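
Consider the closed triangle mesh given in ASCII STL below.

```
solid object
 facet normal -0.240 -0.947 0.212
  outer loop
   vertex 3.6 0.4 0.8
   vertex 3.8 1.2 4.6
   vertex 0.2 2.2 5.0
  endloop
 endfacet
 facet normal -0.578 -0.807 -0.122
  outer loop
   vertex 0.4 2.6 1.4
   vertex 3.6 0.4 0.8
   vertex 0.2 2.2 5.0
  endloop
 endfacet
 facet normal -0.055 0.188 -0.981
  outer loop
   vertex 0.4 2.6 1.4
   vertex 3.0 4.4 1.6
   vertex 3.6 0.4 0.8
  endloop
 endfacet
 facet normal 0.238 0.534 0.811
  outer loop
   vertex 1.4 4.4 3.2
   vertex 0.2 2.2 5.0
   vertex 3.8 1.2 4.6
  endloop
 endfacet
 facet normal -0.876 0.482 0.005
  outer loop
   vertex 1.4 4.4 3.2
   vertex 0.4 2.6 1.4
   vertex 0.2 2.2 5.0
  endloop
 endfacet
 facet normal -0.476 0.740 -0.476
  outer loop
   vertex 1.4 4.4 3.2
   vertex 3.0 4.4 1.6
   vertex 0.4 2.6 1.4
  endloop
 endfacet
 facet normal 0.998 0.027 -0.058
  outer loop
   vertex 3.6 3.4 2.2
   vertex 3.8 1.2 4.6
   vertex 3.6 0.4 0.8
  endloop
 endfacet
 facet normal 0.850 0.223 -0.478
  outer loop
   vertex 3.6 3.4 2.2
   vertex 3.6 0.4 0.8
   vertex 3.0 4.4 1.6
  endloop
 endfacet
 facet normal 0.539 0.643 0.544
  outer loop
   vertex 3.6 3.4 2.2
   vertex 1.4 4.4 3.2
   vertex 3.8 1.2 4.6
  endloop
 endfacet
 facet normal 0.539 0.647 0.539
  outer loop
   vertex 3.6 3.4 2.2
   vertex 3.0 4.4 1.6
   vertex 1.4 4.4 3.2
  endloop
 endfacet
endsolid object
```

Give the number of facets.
10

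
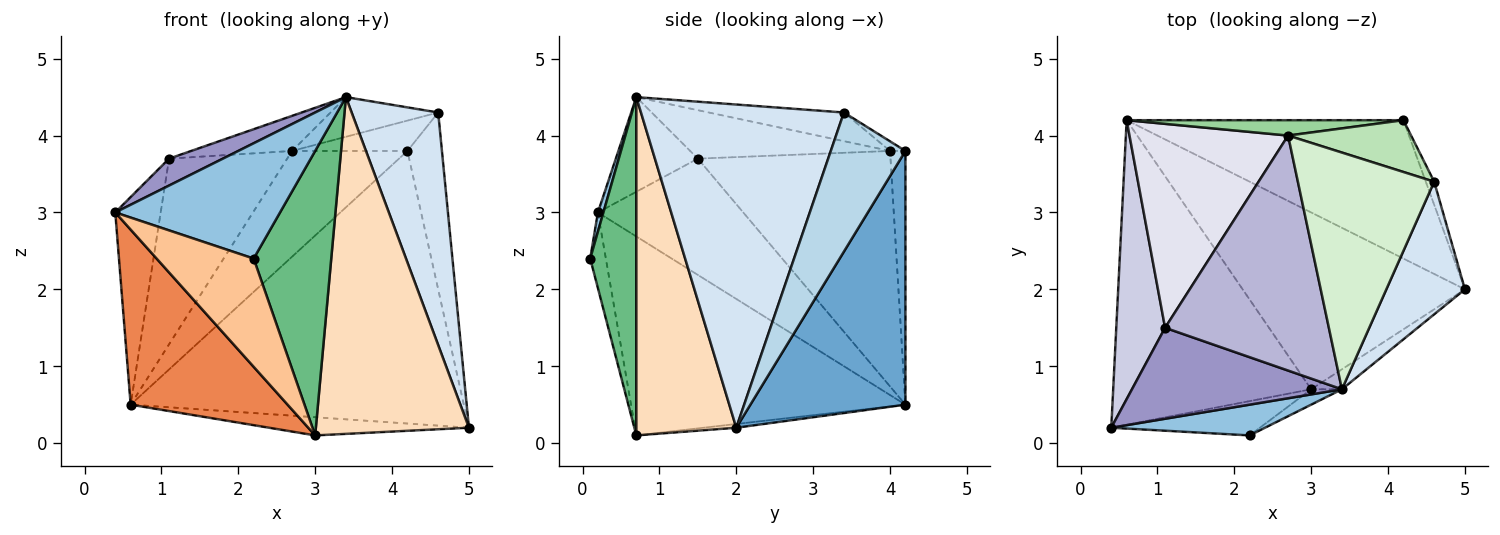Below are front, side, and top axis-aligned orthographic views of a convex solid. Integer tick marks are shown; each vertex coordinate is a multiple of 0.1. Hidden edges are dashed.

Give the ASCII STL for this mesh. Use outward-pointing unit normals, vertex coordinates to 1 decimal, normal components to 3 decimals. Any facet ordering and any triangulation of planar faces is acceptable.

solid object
 facet normal 0.383 0.824 -0.418
  outer loop
   vertex 0.6 4.2 0.5
   vertex 4.2 4.2 3.8
   vertex 5.0 2.0 0.2
  endloop
 endfacet
 facet normal 0.032 -0.966 0.258
  outer loop
   vertex 2.2 0.1 2.4
   vertex 3.4 0.7 4.5
   vertex 0.4 0.2 3.0
  endloop
 endfacet
 facet normal 0.906 0.419 -0.055
  outer loop
   vertex 4.6 3.4 4.3
   vertex 5.0 2.0 0.2
   vertex 4.2 4.2 3.8
  endloop
 endfacet
 facet normal 0.898 -0.383 0.218
  outer loop
   vertex 4.6 3.4 4.3
   vertex 3.4 0.7 4.5
   vertex 5.0 2.0 0.2
  endloop
 endfacet
 facet normal -0.657 -0.376 -0.654
  outer loop
   vertex 3.0 0.7 0.1
   vertex 0.4 0.2 3.0
   vertex 0.6 4.2 0.5
  endloop
 endfacet
 facet normal -0.017 0.102 -0.995
  outer loop
   vertex 3.0 0.7 0.1
   vertex 0.6 4.2 0.5
   vertex 5.0 2.0 0.2
  endloop
 endfacet
 facet normal -0.152 -0.942 -0.299
  outer loop
   vertex 3.0 0.7 0.1
   vertex 2.2 0.1 2.4
   vertex 0.4 0.2 3.0
  endloop
 endfacet
 facet normal 0.546 -0.836 -0.050
  outer loop
   vertex 3.0 0.7 0.1
   vertex 5.0 2.0 0.2
   vertex 3.4 0.7 4.5
  endloop
 endfacet
 facet normal 0.511 -0.859 -0.046
  outer loop
   vertex 3.0 0.7 0.1
   vertex 3.4 0.7 4.5
   vertex 2.2 0.1 2.4
  endloop
 endfacet
 facet normal -0.131 0.981 0.143
  outer loop
   vertex 2.7 4.0 3.8
   vertex 4.2 4.2 3.8
   vertex 0.6 4.2 0.5
  endloop
 endfacet
 facet normal -0.067 0.504 0.861
  outer loop
   vertex 2.7 4.0 3.8
   vertex 4.6 3.4 4.3
   vertex 4.2 4.2 3.8
  endloop
 endfacet
 facet normal -0.203 0.162 0.966
  outer loop
   vertex 2.7 4.0 3.8
   vertex 3.4 0.7 4.5
   vertex 4.6 3.4 4.3
  endloop
 endfacet
 facet normal -0.397 -0.260 0.880
  outer loop
   vertex 1.1 1.5 3.7
   vertex 0.4 0.2 3.0
   vertex 3.4 0.7 4.5
  endloop
 endfacet
 facet normal -0.281 0.142 0.949
  outer loop
   vertex 1.1 1.5 3.7
   vertex 3.4 0.7 4.5
   vertex 2.7 4.0 3.8
  endloop
 endfacet
 facet normal -0.886 0.277 0.372
  outer loop
   vertex 1.1 1.5 3.7
   vertex 0.6 4.2 0.5
   vertex 0.4 0.2 3.0
  endloop
 endfacet
 facet normal -0.739 0.453 0.498
  outer loop
   vertex 1.1 1.5 3.7
   vertex 2.7 4.0 3.8
   vertex 0.6 4.2 0.5
  endloop
 endfacet
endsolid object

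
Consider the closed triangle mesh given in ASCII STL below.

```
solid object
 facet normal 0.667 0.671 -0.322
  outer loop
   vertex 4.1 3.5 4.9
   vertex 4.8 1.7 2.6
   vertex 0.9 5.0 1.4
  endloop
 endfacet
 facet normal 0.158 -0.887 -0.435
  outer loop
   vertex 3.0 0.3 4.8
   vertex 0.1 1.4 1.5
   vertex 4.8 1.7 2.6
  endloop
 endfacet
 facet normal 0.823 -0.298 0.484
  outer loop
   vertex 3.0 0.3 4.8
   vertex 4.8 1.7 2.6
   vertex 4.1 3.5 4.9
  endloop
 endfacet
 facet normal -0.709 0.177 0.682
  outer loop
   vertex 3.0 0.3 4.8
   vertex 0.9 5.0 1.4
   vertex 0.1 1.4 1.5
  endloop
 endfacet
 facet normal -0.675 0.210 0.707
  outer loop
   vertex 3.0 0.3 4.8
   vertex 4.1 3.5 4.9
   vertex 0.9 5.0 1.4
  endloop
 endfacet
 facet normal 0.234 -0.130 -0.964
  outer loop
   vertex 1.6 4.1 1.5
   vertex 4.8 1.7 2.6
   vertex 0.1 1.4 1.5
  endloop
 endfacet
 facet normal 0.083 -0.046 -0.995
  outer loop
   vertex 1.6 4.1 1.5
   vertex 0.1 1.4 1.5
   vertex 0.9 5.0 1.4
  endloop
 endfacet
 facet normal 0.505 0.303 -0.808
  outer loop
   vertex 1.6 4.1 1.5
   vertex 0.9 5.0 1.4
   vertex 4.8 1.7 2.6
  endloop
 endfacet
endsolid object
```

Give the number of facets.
8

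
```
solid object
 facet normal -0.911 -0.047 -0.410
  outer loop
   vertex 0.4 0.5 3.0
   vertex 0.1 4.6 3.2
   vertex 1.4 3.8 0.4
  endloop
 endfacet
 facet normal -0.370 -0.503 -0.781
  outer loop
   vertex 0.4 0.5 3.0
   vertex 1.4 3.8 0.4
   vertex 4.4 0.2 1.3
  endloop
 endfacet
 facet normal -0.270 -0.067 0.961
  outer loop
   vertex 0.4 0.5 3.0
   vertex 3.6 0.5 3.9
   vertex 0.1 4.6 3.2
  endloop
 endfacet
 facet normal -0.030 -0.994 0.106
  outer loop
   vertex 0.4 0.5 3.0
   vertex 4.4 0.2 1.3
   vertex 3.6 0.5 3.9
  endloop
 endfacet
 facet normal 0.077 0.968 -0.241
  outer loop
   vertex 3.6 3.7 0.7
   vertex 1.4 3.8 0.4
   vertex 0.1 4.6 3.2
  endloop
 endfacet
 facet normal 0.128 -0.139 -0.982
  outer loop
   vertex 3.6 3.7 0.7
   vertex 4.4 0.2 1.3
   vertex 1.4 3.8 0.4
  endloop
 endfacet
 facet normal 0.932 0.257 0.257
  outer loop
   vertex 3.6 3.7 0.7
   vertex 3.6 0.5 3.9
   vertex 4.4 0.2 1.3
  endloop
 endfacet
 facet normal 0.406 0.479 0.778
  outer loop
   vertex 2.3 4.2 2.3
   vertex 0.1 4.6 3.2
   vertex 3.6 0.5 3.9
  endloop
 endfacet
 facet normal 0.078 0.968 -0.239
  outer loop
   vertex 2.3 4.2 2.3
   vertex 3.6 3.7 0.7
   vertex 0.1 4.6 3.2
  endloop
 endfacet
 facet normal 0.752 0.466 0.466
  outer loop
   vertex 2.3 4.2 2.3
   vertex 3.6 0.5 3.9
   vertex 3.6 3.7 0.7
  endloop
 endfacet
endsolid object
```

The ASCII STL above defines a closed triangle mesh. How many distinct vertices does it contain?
7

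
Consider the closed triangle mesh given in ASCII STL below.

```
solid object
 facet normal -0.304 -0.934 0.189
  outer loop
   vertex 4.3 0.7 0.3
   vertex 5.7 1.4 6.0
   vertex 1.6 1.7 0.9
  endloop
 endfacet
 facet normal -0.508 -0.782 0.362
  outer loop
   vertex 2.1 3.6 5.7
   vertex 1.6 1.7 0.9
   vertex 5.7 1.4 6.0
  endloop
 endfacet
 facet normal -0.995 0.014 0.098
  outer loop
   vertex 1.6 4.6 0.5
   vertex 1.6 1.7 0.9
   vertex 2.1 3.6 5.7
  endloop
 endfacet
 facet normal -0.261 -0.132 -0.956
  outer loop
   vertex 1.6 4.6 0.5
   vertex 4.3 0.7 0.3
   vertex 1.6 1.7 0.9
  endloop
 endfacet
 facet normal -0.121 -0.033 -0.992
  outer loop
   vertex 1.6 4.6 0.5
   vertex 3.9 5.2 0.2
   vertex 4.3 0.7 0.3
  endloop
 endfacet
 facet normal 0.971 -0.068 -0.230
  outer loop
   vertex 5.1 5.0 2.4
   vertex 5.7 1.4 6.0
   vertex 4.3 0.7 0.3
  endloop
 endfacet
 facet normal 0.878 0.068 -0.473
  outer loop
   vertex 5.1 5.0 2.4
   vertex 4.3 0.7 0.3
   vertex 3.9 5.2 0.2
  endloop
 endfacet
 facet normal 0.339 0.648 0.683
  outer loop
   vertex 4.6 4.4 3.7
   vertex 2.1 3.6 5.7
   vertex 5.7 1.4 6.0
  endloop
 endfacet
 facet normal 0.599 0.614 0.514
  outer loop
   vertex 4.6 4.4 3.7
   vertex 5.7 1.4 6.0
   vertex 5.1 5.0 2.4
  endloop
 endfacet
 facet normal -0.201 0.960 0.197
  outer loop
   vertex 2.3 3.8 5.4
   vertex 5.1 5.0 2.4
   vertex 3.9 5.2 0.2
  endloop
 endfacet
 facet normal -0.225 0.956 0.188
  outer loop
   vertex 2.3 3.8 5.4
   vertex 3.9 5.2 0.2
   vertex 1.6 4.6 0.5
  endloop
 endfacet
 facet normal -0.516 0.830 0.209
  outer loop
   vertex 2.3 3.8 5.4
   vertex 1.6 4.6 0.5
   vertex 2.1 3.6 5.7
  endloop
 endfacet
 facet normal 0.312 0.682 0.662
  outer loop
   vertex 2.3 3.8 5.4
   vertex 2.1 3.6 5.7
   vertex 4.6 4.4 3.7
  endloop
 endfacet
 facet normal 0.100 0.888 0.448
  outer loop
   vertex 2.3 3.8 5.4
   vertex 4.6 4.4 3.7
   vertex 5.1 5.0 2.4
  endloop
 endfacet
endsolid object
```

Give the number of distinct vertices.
9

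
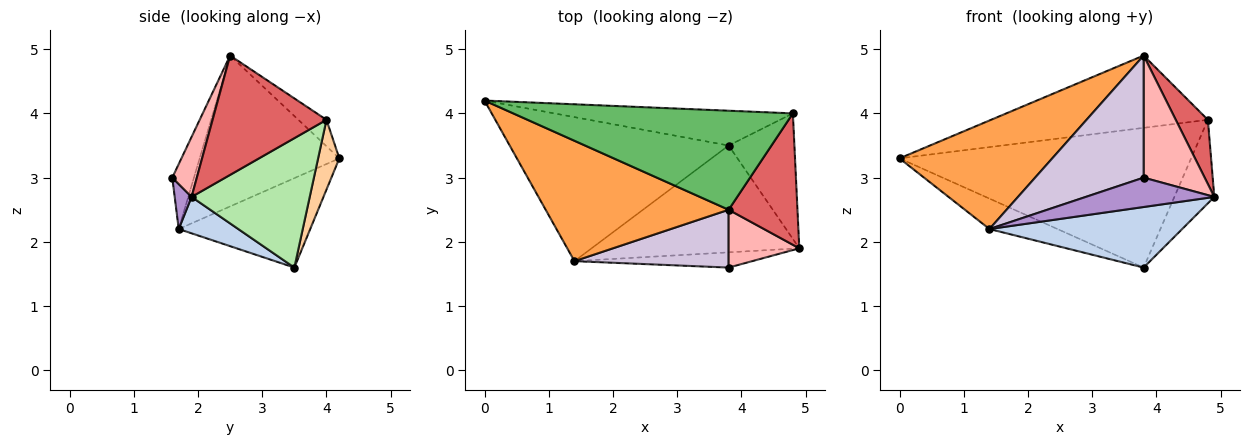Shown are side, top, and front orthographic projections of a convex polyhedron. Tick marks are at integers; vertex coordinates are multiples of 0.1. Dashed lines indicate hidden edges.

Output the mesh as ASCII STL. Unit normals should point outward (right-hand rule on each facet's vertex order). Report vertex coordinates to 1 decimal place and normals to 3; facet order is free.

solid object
 facet normal -0.371 0.192 -0.909
  outer loop
   vertex 1.4 1.7 2.2
   vertex 0.0 4.2 3.3
   vertex 3.8 3.5 1.6
  endloop
 endfacet
 facet normal 0.151 -0.488 -0.860
  outer loop
   vertex 1.4 1.7 2.2
   vertex 3.8 3.5 1.6
   vertex 4.9 1.9 2.7
  endloop
 endfacet
 facet normal -0.522 -0.571 0.633
  outer loop
   vertex 1.4 1.7 2.2
   vertex 3.8 2.5 4.9
   vertex 0.0 4.2 3.3
  endloop
 endfacet
 facet normal 0.070 0.968 -0.241
  outer loop
   vertex 4.8 4.0 3.9
   vertex 3.8 3.5 1.6
   vertex 0.0 4.2 3.3
  endloop
 endfacet
 facet normal -0.076 0.588 0.805
  outer loop
   vertex 4.8 4.0 3.9
   vertex 0.0 4.2 3.3
   vertex 3.8 2.5 4.9
  endloop
 endfacet
 facet normal 0.854 0.289 -0.434
  outer loop
   vertex 4.8 4.0 3.9
   vertex 4.9 1.9 2.7
   vertex 3.8 3.5 1.6
  endloop
 endfacet
 facet normal 0.841 -0.237 0.485
  outer loop
   vertex 4.8 4.0 3.9
   vertex 3.8 2.5 4.9
   vertex 4.9 1.9 2.7
  endloop
 endfacet
 facet normal 0.341 -0.849 0.402
  outer loop
   vertex 3.8 1.6 3.0
   vertex 4.9 1.9 2.7
   vertex 3.8 2.5 4.9
  endloop
 endfacet
 facet normal 0.116 -0.882 -0.457
  outer loop
   vertex 3.8 1.6 3.0
   vertex 1.4 1.7 2.2
   vertex 4.9 1.9 2.7
  endloop
 endfacet
 facet normal -0.177 -0.889 0.421
  outer loop
   vertex 3.8 1.6 3.0
   vertex 3.8 2.5 4.9
   vertex 1.4 1.7 2.2
  endloop
 endfacet
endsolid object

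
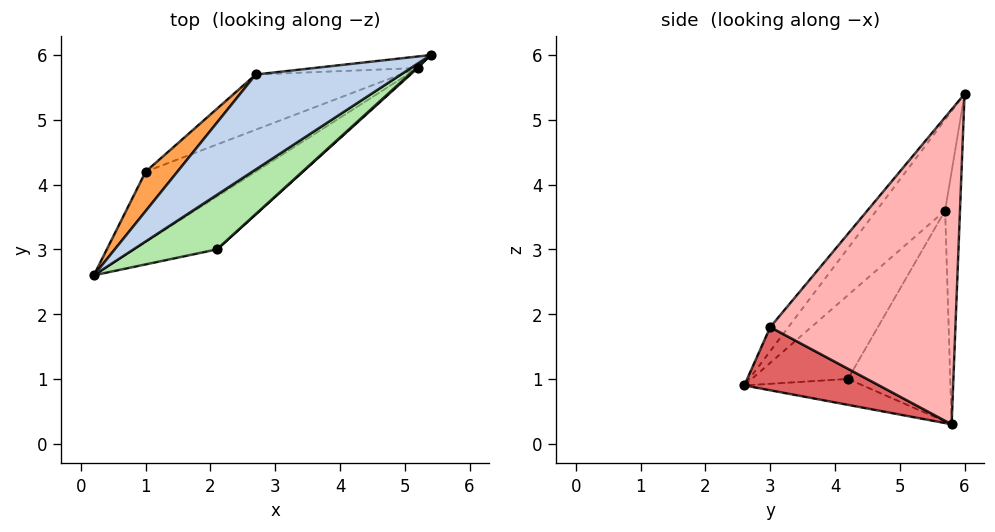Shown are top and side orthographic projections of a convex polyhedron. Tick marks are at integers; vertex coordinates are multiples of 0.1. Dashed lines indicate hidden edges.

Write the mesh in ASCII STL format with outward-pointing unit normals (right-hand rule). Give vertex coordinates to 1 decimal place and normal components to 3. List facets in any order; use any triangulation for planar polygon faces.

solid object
 facet normal -0.226 0.173 -0.959
  outer loop
   vertex 1.0 4.2 1.0
   vertex 5.2 5.8 0.3
   vertex 0.2 2.6 0.9
  endloop
 endfacet
 facet normal -0.507 -0.296 0.810
  outer loop
   vertex 2.7 5.7 3.6
   vertex 0.2 2.6 0.9
   vertex 5.4 6.0 5.4
  endloop
 endfacet
 facet normal -0.854 0.407 0.324
  outer loop
   vertex 2.7 5.7 3.6
   vertex 1.0 4.2 1.0
   vertex 0.2 2.6 0.9
  endloop
 endfacet
 facet normal -0.087 0.996 -0.036
  outer loop
   vertex 2.7 5.7 3.6
   vertex 5.4 6.0 5.4
   vertex 5.2 5.8 0.3
  endloop
 endfacet
 facet normal -0.381 0.886 -0.262
  outer loop
   vertex 2.7 5.7 3.6
   vertex 5.2 5.8 0.3
   vertex 1.0 4.2 1.0
  endloop
 endfacet
 facet normal -0.211 -0.647 0.733
  outer loop
   vertex 2.1 3.0 1.8
   vertex 5.4 6.0 5.4
   vertex 0.2 2.6 0.9
  endloop
 endfacet
 facet normal 0.409 -0.739 -0.535
  outer loop
   vertex 2.1 3.0 1.8
   vertex 0.2 2.6 0.9
   vertex 5.2 5.8 0.3
  endloop
 endfacet
 facet normal 0.671 -0.741 0.003
  outer loop
   vertex 2.1 3.0 1.8
   vertex 5.2 5.8 0.3
   vertex 5.4 6.0 5.4
  endloop
 endfacet
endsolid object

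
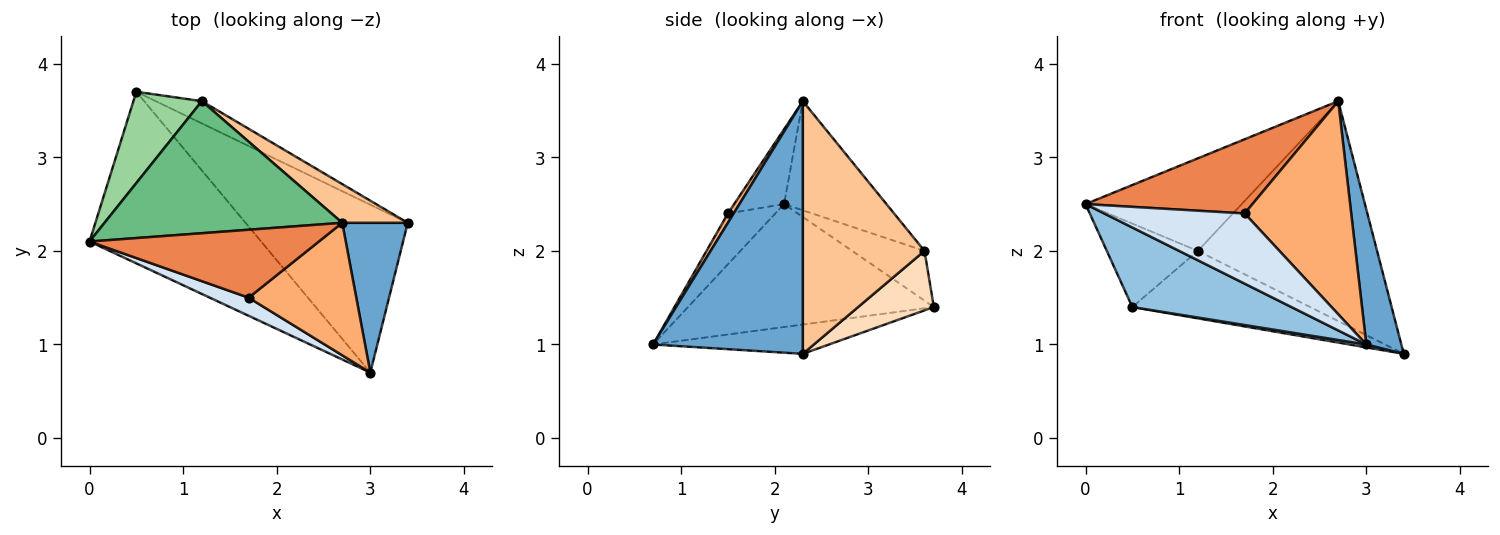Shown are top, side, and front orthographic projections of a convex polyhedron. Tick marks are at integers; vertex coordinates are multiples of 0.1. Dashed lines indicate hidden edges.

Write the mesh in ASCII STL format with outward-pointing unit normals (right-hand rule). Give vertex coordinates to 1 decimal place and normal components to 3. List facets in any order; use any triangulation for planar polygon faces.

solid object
 facet normal 0.944 -0.221 0.245
  outer loop
   vertex 2.7 2.3 3.6
   vertex 3.0 0.7 1.0
   vertex 3.4 2.3 0.9
  endloop
 endfacet
 facet normal -0.545 -0.353 -0.761
  outer loop
   vertex 0.5 3.7 1.4
   vertex 3.0 0.7 1.0
   vertex 0.0 2.1 2.5
  endloop
 endfacet
 facet normal -0.178 -0.017 -0.984
  outer loop
   vertex 0.5 3.7 1.4
   vertex 3.4 2.3 0.9
   vertex 3.0 0.7 1.0
  endloop
 endfacet
 facet normal -0.311 -0.920 0.237
  outer loop
   vertex 1.7 1.5 2.4
   vertex 0.0 2.1 2.5
   vertex 3.0 0.7 1.0
  endloop
 endfacet
 facet normal -0.215 -0.720 0.660
  outer loop
   vertex 1.7 1.5 2.4
   vertex 2.7 2.3 3.6
   vertex 0.0 2.1 2.5
  endloop
 endfacet
 facet normal 0.046 -0.848 0.527
  outer loop
   vertex 1.7 1.5 2.4
   vertex 3.0 0.7 1.0
   vertex 2.7 2.3 3.6
  endloop
 endfacet
 facet normal 0.556 0.819 0.144
  outer loop
   vertex 1.2 3.6 2.0
   vertex 2.7 2.3 3.6
   vertex 3.4 2.3 0.9
  endloop
 endfacet
 facet normal 0.375 0.880 -0.291
  outer loop
   vertex 1.2 3.6 2.0
   vertex 3.4 2.3 0.9
   vertex 0.5 3.7 1.4
  endloop
 endfacet
 facet normal -0.352 0.537 0.766
  outer loop
   vertex 1.2 3.6 2.0
   vertex 0.0 2.1 2.5
   vertex 2.7 2.3 3.6
  endloop
 endfacet
 facet normal -0.472 0.595 0.650
  outer loop
   vertex 1.2 3.6 2.0
   vertex 0.5 3.7 1.4
   vertex 0.0 2.1 2.5
  endloop
 endfacet
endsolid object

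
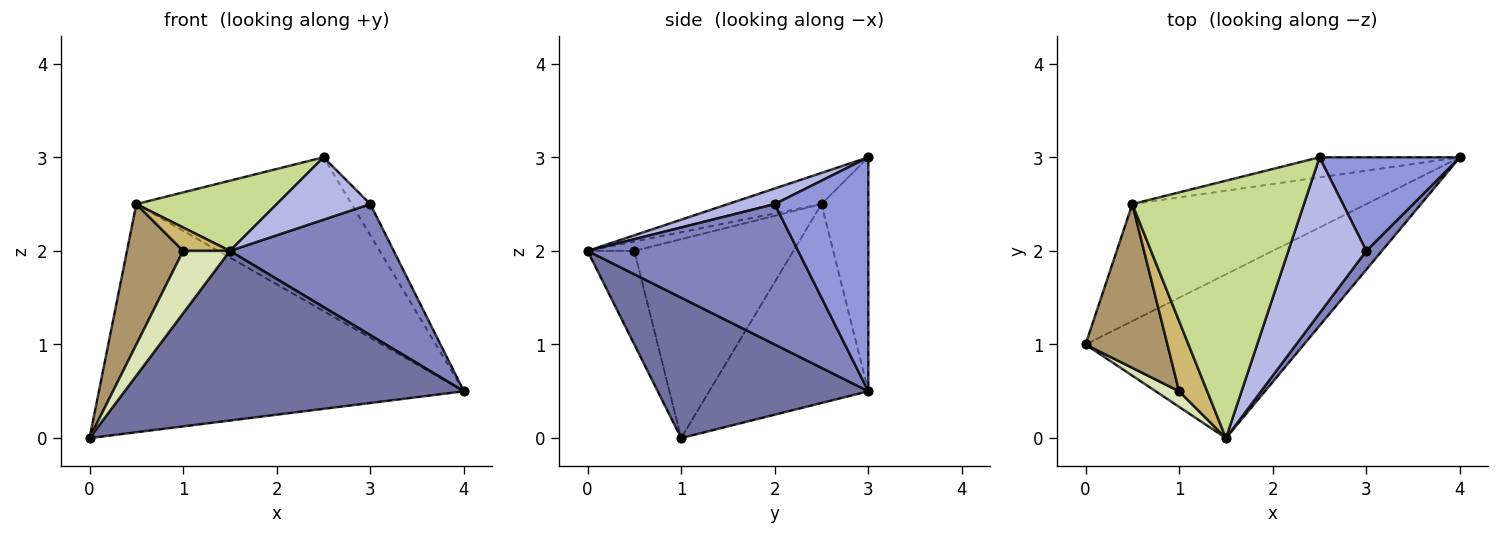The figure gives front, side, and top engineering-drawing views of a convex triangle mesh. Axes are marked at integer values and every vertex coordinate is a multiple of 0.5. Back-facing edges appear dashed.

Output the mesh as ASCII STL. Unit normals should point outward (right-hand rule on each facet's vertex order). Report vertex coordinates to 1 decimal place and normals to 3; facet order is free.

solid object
 facet normal 0.408 -0.657 -0.634
  outer loop
   vertex 1.5 0.0 2.0
   vertex 0.0 1.0 0.0
   vertex 4.0 3.0 0.5
  endloop
 endfacet
 facet normal 0.786 -0.612 0.087
  outer loop
   vertex 3.0 2.0 2.5
   vertex 1.5 0.0 2.0
   vertex 4.0 3.0 0.5
  endloop
 endfacet
 facet normal 0.845 0.169 0.507
  outer loop
   vertex 3.0 2.0 2.5
   vertex 4.0 3.0 0.5
   vertex 2.5 3.0 3.0
  endloop
 endfacet
 facet normal 0.183 -0.365 0.913
  outer loop
   vertex 3.0 2.0 2.5
   vertex 2.5 3.0 3.0
   vertex 1.5 0.0 2.0
  endloop
 endfacet
 facet normal -0.362 0.830 -0.425
  outer loop
   vertex 0.5 2.5 2.5
   vertex 4.0 3.0 0.5
   vertex 0.0 1.0 0.0
  endloop
 endfacet
 facet normal -0.211 0.969 -0.126
  outer loop
   vertex 0.5 2.5 2.5
   vertex 2.5 3.0 3.0
   vertex 4.0 3.0 0.5
  endloop
 endfacet
 facet normal -0.173 -0.259 0.950
  outer loop
   vertex 0.5 2.5 2.5
   vertex 1.5 0.0 2.0
   vertex 2.5 3.0 3.0
  endloop
 endfacet
 facet normal -0.696 -0.696 0.174
  outer loop
   vertex 1.0 0.5 2.0
   vertex 0.0 1.0 0.0
   vertex 1.5 0.0 2.0
  endloop
 endfacet
 facet normal -0.879 -0.310 0.362
  outer loop
   vertex 1.0 0.5 2.0
   vertex 0.5 2.5 2.5
   vertex 0.0 1.0 0.0
  endloop
 endfacet
 facet normal -0.302 -0.302 0.905
  outer loop
   vertex 1.0 0.5 2.0
   vertex 1.5 0.0 2.0
   vertex 0.5 2.5 2.5
  endloop
 endfacet
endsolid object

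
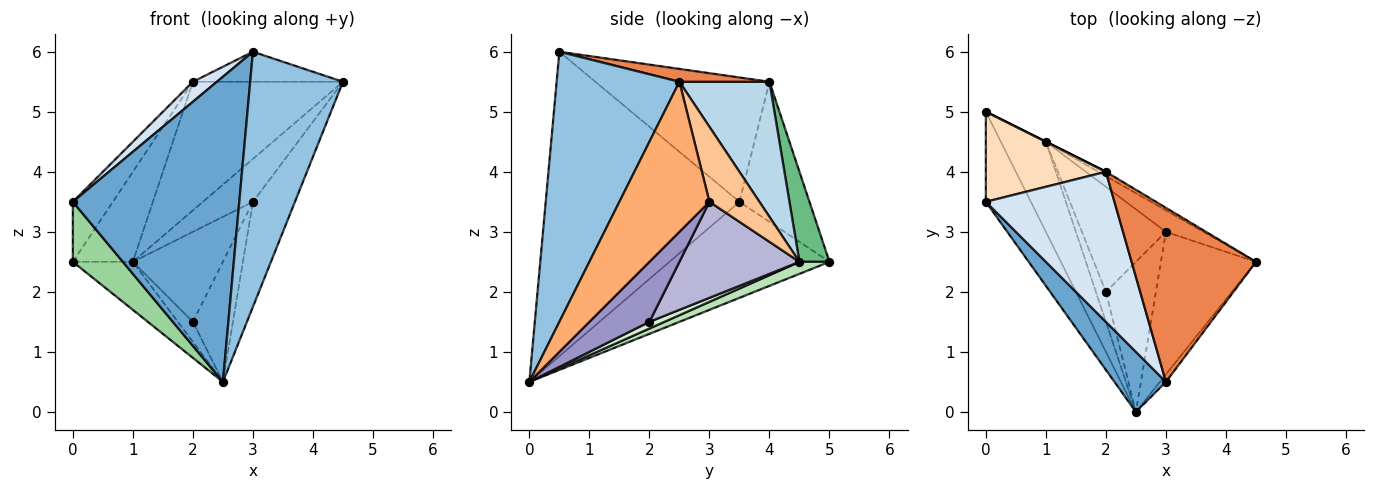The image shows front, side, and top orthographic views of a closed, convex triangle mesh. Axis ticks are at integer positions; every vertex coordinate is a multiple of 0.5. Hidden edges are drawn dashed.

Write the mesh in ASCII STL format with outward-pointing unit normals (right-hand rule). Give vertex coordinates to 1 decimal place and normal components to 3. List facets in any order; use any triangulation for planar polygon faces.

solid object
 facet normal -0.752 -0.646 0.127
  outer loop
   vertex 3.0 0.5 6.0
   vertex 0.0 3.5 3.5
   vertex 2.5 0.0 0.5
  endloop
 endfacet
 facet normal 0.798 -0.603 -0.018
  outer loop
   vertex 3.0 0.5 6.0
   vertex 2.5 0.0 0.5
   vertex 4.5 2.5 5.5
  endloop
 endfacet
 facet normal 0.514 0.857 -0.029
  outer loop
   vertex 2.0 4.0 5.5
   vertex 4.5 2.5 5.5
   vertex 1.0 4.5 2.5
  endloop
 endfacet
 facet normal -0.692 -0.095 0.716
  outer loop
   vertex 2.0 4.0 5.5
   vertex 0.0 3.5 3.5
   vertex 3.0 0.5 6.0
  endloop
 endfacet
 facet normal 0.101 0.169 0.980
  outer loop
   vertex 2.0 4.0 5.5
   vertex 3.0 0.5 6.0
   vertex 4.5 2.5 5.5
  endloop
 endfacet
 facet normal 0.786 0.367 -0.498
  outer loop
   vertex 3.0 3.0 3.5
   vertex 4.5 2.5 5.5
   vertex 2.5 0.0 0.5
  endloop
 endfacet
 facet normal 0.667 0.667 -0.333
  outer loop
   vertex 3.0 3.0 3.5
   vertex 1.0 4.5 2.5
   vertex 4.5 2.5 5.5
  endloop
 endfacet
 facet normal -0.697 0.398 0.597
  outer loop
   vertex 0.0 5.0 2.5
   vertex 0.0 3.5 3.5
   vertex 2.0 4.0 5.5
  endloop
 endfacet
 facet normal 0.447 0.894 0.000
  outer loop
   vertex 0.0 5.0 2.5
   vertex 2.0 4.0 5.5
   vertex 1.0 4.5 2.5
  endloop
 endfacet
 facet normal -0.871 -0.272 -0.408
  outer loop
   vertex 0.0 5.0 2.5
   vertex 2.5 0.0 0.5
   vertex 0.0 3.5 3.5
  endloop
 endfacet
 facet normal 0.229 0.458 -0.859
  outer loop
   vertex 0.0 5.0 2.5
   vertex 1.0 4.5 2.5
   vertex 2.5 0.0 0.5
  endloop
 endfacet
 facet normal 0.485 0.485 -0.728
  outer loop
   vertex 2.0 2.0 1.5
   vertex 2.5 0.0 0.5
   vertex 1.0 4.5 2.5
  endloop
 endfacet
 facet normal 0.684 0.456 -0.570
  outer loop
   vertex 2.0 2.0 1.5
   vertex 3.0 3.0 3.5
   vertex 2.5 0.0 0.5
  endloop
 endfacet
 facet normal 0.655 0.492 -0.573
  outer loop
   vertex 2.0 2.0 1.5
   vertex 1.0 4.5 2.5
   vertex 3.0 3.0 3.5
  endloop
 endfacet
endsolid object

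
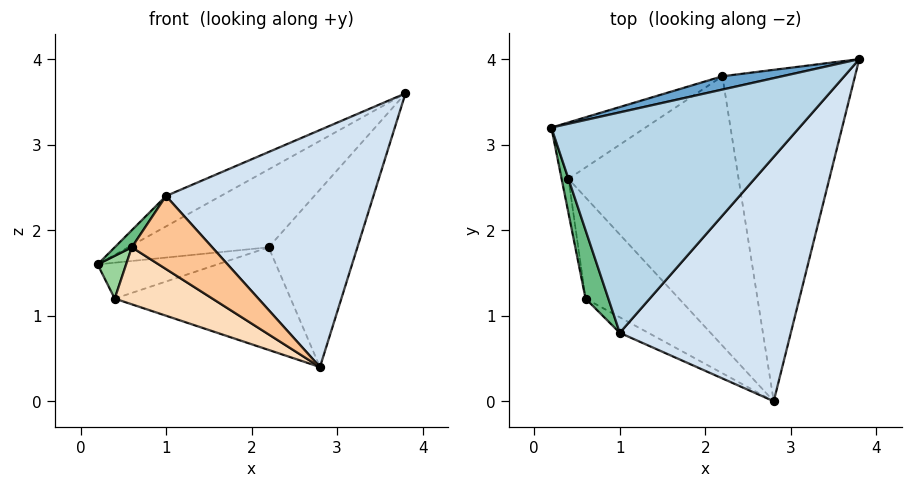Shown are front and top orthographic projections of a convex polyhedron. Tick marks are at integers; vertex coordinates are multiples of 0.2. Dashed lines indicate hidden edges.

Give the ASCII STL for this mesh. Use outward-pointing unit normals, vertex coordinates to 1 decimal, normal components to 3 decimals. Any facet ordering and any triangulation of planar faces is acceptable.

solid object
 facet normal -0.298 0.941 0.161
  outer loop
   vertex 2.2 3.8 1.8
   vertex 0.2 3.2 1.6
   vertex 3.8 4.0 3.6
  endloop
 endfacet
 facet normal 0.682 0.345 -0.645
  outer loop
   vertex 2.2 3.8 1.8
   vertex 3.8 4.0 3.6
   vertex 2.8 0.0 0.4
  endloop
 endfacet
 facet normal -0.502 0.118 0.857
  outer loop
   vertex 1.0 0.8 2.4
   vertex 3.8 4.0 3.6
   vertex 0.2 3.2 1.6
  endloop
 endfacet
 facet normal 0.439 -0.626 0.645
  outer loop
   vertex 1.0 0.8 2.4
   vertex 2.8 0.0 0.4
   vertex 3.8 4.0 3.6
  endloop
 endfacet
 facet normal -0.076 0.535 -0.841
  outer loop
   vertex 0.4 2.6 1.2
   vertex 0.2 3.2 1.6
   vertex 2.2 3.8 1.8
  endloop
 endfacet
 facet normal 0.074 0.355 -0.932
  outer loop
   vertex 0.4 2.6 1.2
   vertex 2.2 3.8 1.8
   vertex 2.8 0.0 0.4
  endloop
 endfacet
 facet normal -0.554 -0.814 -0.173
  outer loop
   vertex 0.6 1.2 1.8
   vertex 2.8 0.0 0.4
   vertex 1.0 0.8 2.4
  endloop
 endfacet
 facet normal -0.635 -0.379 -0.673
  outer loop
   vertex 0.6 1.2 1.8
   vertex 0.4 2.6 1.2
   vertex 2.8 0.0 0.4
  endloop
 endfacet
 facet normal -0.862 -0.123 0.492
  outer loop
   vertex 0.6 1.2 1.8
   vertex 1.0 0.8 2.4
   vertex 0.2 3.2 1.6
  endloop
 endfacet
 facet normal -0.963 -0.209 -0.168
  outer loop
   vertex 0.6 1.2 1.8
   vertex 0.2 3.2 1.6
   vertex 0.4 2.6 1.2
  endloop
 endfacet
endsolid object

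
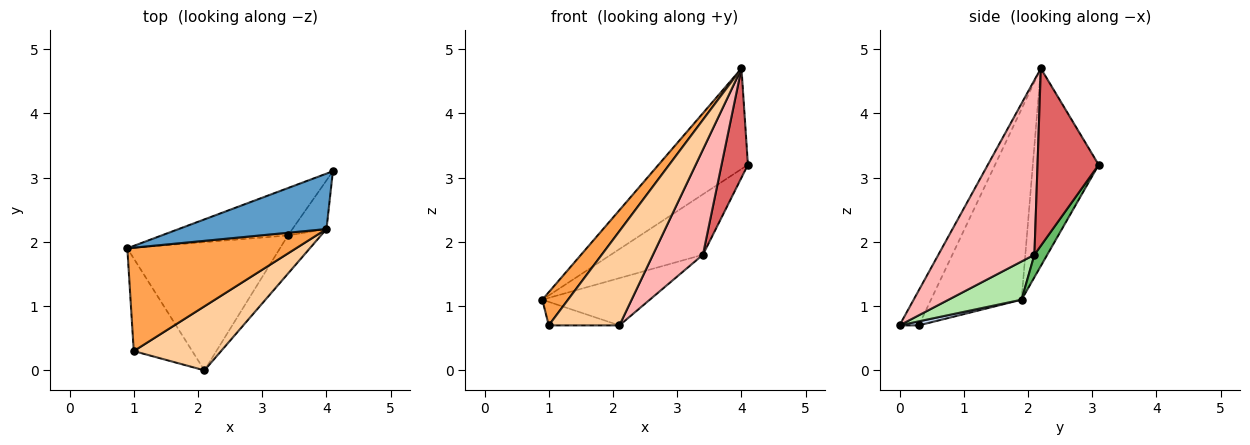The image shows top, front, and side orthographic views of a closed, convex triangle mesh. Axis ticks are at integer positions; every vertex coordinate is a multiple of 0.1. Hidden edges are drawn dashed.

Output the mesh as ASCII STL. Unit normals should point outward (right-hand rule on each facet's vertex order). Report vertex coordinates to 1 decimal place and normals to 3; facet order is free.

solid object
 facet normal -0.542 0.736 0.405
  outer loop
   vertex 4.0 2.2 4.7
   vertex 4.1 3.1 3.2
   vertex 0.9 1.9 1.1
  endloop
 endfacet
 facet normal 0.067 0.246 -0.967
  outer loop
   vertex 1.0 0.3 0.7
   vertex 0.9 1.9 1.1
   vertex 2.1 0.0 0.7
  endloop
 endfacet
 facet normal -0.733 -0.208 0.648
  outer loop
   vertex 1.0 0.3 0.7
   vertex 4.0 2.2 4.7
   vertex 0.9 1.9 1.1
  endloop
 endfacet
 facet normal -0.220 -0.807 0.548
  outer loop
   vertex 1.0 0.3 0.7
   vertex 2.1 0.0 0.7
   vertex 4.0 2.2 4.7
  endloop
 endfacet
 facet normal 0.109 0.782 -0.613
  outer loop
   vertex 3.4 2.1 1.8
   vertex 0.9 1.9 1.1
   vertex 4.1 3.1 3.2
  endloop
 endfacet
 facet normal 0.229 0.337 -0.913
  outer loop
   vertex 3.4 2.1 1.8
   vertex 2.1 0.0 0.7
   vertex 0.9 1.9 1.1
  endloop
 endfacet
 facet normal 0.904 -0.390 -0.174
  outer loop
   vertex 3.4 2.1 1.8
   vertex 4.1 3.1 3.2
   vertex 4.0 2.2 4.7
  endloop
 endfacet
 facet normal 0.875 -0.455 -0.165
  outer loop
   vertex 3.4 2.1 1.8
   vertex 4.0 2.2 4.7
   vertex 2.1 0.0 0.7
  endloop
 endfacet
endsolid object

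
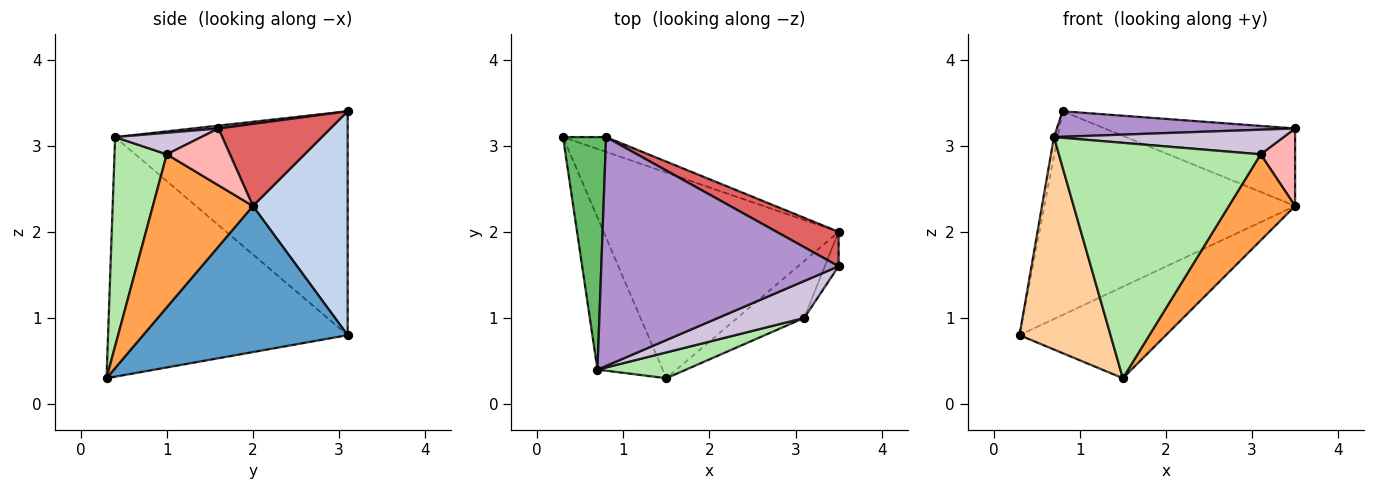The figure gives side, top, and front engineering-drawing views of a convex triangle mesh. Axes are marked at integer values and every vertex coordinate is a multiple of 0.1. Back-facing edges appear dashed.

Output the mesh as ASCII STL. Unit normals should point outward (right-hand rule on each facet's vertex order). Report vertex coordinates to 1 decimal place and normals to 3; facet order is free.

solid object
 facet normal 0.494 0.354 -0.794
  outer loop
   vertex 1.5 0.3 0.3
   vertex 0.3 3.1 0.8
   vertex 3.5 2.0 2.3
  endloop
 endfacet
 facet normal 0.353 0.933 -0.068
  outer loop
   vertex 0.8 3.1 3.4
   vertex 3.5 2.0 2.3
   vertex 0.3 3.1 0.8
  endloop
 endfacet
 facet normal 0.783 -0.519 -0.342
  outer loop
   vertex 3.1 1.0 2.9
   vertex 1.5 0.3 0.3
   vertex 3.5 2.0 2.3
  endloop
 endfacet
 facet normal -0.906 -0.344 -0.247
  outer loop
   vertex 0.7 0.4 3.1
   vertex 0.3 3.1 0.8
   vertex 1.5 0.3 0.3
  endloop
 endfacet
 facet normal -0.982 0.015 0.189
  outer loop
   vertex 0.7 0.4 3.1
   vertex 0.8 3.1 3.4
   vertex 0.3 3.1 0.8
  endloop
 endfacet
 facet normal 0.249 -0.963 0.106
  outer loop
   vertex 0.7 0.4 3.1
   vertex 1.5 0.3 0.3
   vertex 3.1 1.0 2.9
  endloop
 endfacet
 facet normal 0.474 0.805 0.358
  outer loop
   vertex 3.5 1.6 3.2
   vertex 3.5 2.0 2.3
   vertex 0.8 3.1 3.4
  endloop
 endfacet
 facet normal 0.859 -0.468 -0.208
  outer loop
   vertex 3.5 1.6 3.2
   vertex 3.1 1.0 2.9
   vertex 3.5 2.0 2.3
  endloop
 endfacet
 facet normal 0.012 -0.111 0.994
  outer loop
   vertex 3.5 1.6 3.2
   vertex 0.8 3.1 3.4
   vertex 0.7 0.4 3.1
  endloop
 endfacet
 facet normal 0.204 -0.543 0.815
  outer loop
   vertex 3.5 1.6 3.2
   vertex 0.7 0.4 3.1
   vertex 3.1 1.0 2.9
  endloop
 endfacet
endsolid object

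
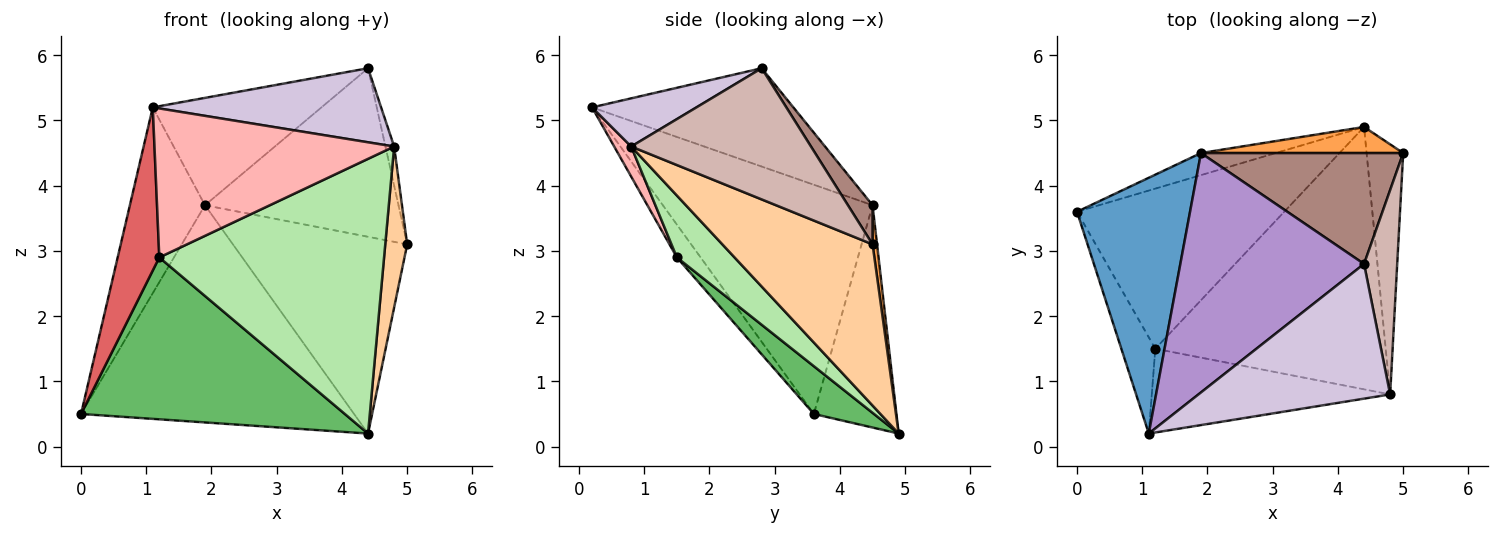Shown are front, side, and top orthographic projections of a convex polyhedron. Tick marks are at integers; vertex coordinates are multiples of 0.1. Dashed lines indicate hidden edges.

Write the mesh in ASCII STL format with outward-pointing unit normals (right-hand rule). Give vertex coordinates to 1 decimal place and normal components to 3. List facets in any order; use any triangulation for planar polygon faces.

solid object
 facet normal -0.854 0.306 0.421
  outer loop
   vertex 1.9 4.5 3.7
   vertex 0.0 3.6 0.5
   vertex 1.1 0.2 5.2
  endloop
 endfacet
 facet normal -0.288 0.953 -0.097
  outer loop
   vertex 1.9 4.5 3.7
   vertex 4.4 4.9 0.2
   vertex 0.0 3.6 0.5
  endloop
 endfacet
 facet normal 0.025 0.991 0.131
  outer loop
   vertex 1.9 4.5 3.7
   vertex 5.0 4.5 3.1
   vertex 4.4 4.9 0.2
  endloop
 endfacet
 facet normal 0.965 -0.141 -0.219
  outer loop
   vertex 4.8 0.8 4.6
   vertex 4.4 4.9 0.2
   vertex 5.0 4.5 3.1
  endloop
 endfacet
 facet normal 0.160 -0.702 -0.694
  outer loop
   vertex 1.2 1.5 2.9
   vertex 0.0 3.6 0.5
   vertex 4.4 4.9 0.2
  endloop
 endfacet
 facet normal 0.182 -0.711 -0.679
  outer loop
   vertex 1.2 1.5 2.9
   vertex 4.4 4.9 0.2
   vertex 4.8 0.8 4.6
  endloop
 endfacet
 facet normal -0.441 -0.773 -0.456
  outer loop
   vertex 1.2 1.5 2.9
   vertex 1.1 0.2 5.2
   vertex 0.0 3.6 0.5
  endloop
 endfacet
 facet normal 0.062 -0.870 -0.489
  outer loop
   vertex 1.2 1.5 2.9
   vertex 4.8 0.8 4.6
   vertex 1.1 0.2 5.2
  endloop
 endfacet
 facet normal -0.439 0.368 0.820
  outer loop
   vertex 4.4 2.8 5.8
   vertex 1.9 4.5 3.7
   vertex 1.1 0.2 5.2
  endloop
 endfacet
 facet normal 0.215 -0.470 0.856
  outer loop
   vertex 4.4 2.8 5.8
   vertex 1.1 0.2 5.2
   vertex 4.8 0.8 4.6
  endloop
 endfacet
 facet normal 0.106 0.831 0.547
  outer loop
   vertex 4.4 2.8 5.8
   vertex 5.0 4.5 3.1
   vertex 1.9 4.5 3.7
  endloop
 endfacet
 facet normal 0.968 0.047 0.245
  outer loop
   vertex 4.4 2.8 5.8
   vertex 4.8 0.8 4.6
   vertex 5.0 4.5 3.1
  endloop
 endfacet
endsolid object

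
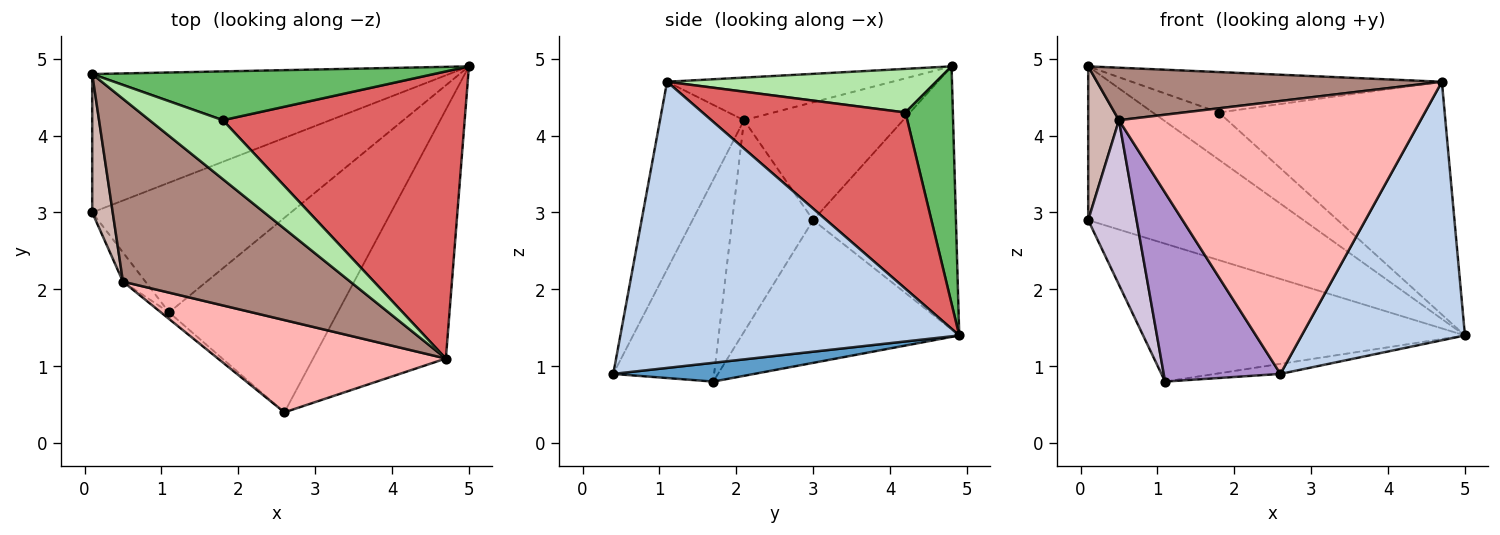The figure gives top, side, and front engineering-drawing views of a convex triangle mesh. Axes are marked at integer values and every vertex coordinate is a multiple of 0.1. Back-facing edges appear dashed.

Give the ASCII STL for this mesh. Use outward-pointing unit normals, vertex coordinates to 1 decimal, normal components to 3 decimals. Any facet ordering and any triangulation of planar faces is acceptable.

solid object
 facet normal 0.111 0.051 -0.993
  outer loop
   vertex 1.1 1.7 0.8
   vertex 5.0 4.9 1.4
   vertex 2.6 0.4 0.9
  endloop
 endfacet
 facet normal 0.831 -0.400 -0.386
  outer loop
   vertex 4.7 1.1 4.7
   vertex 2.6 0.4 0.9
   vertex 5.0 4.9 1.4
  endloop
 endfacet
 facet normal -0.442 0.667 -0.600
  outer loop
   vertex 0.1 3.0 2.9
   vertex 0.1 4.8 4.9
   vertex 5.0 4.9 1.4
  endloop
 endfacet
 facet normal -0.442 0.653 -0.615
  outer loop
   vertex 0.1 3.0 2.9
   vertex 5.0 4.9 1.4
   vertex 1.1 1.7 0.8
  endloop
 endfacet
 facet normal 0.447 0.622 0.643
  outer loop
   vertex 1.8 4.2 4.3
   vertex 5.0 4.9 1.4
   vertex 0.1 4.8 4.9
  endloop
 endfacet
 facet normal 0.440 0.508 0.740
  outer loop
   vertex 1.8 4.2 4.3
   vertex 0.1 4.8 4.9
   vertex 4.7 1.1 4.7
  endloop
 endfacet
 facet normal 0.493 0.548 0.676
  outer loop
   vertex 1.8 4.2 4.3
   vertex 4.7 1.1 4.7
   vertex 5.0 4.9 1.4
  endloop
 endfacet
 facet normal -0.255 -0.916 0.310
  outer loop
   vertex 0.5 2.1 4.2
   vertex 2.6 0.4 0.9
   vertex 4.7 1.1 4.7
  endloop
 endfacet
 facet normal -0.654 -0.756 -0.026
  outer loop
   vertex 0.5 2.1 4.2
   vertex 1.1 1.7 0.8
   vertex 2.6 0.4 0.9
  endloop
 endfacet
 facet normal -0.855 -0.511 -0.091
  outer loop
   vertex 0.5 2.1 4.2
   vertex 0.1 3.0 2.9
   vertex 1.1 1.7 0.8
  endloop
 endfacet
 facet normal -0.177 -0.272 0.946
  outer loop
   vertex 0.5 2.1 4.2
   vertex 4.7 1.1 4.7
   vertex 0.1 4.8 4.9
  endloop
 endfacet
 facet normal -0.968 -0.187 0.168
  outer loop
   vertex 0.5 2.1 4.2
   vertex 0.1 4.8 4.9
   vertex 0.1 3.0 2.9
  endloop
 endfacet
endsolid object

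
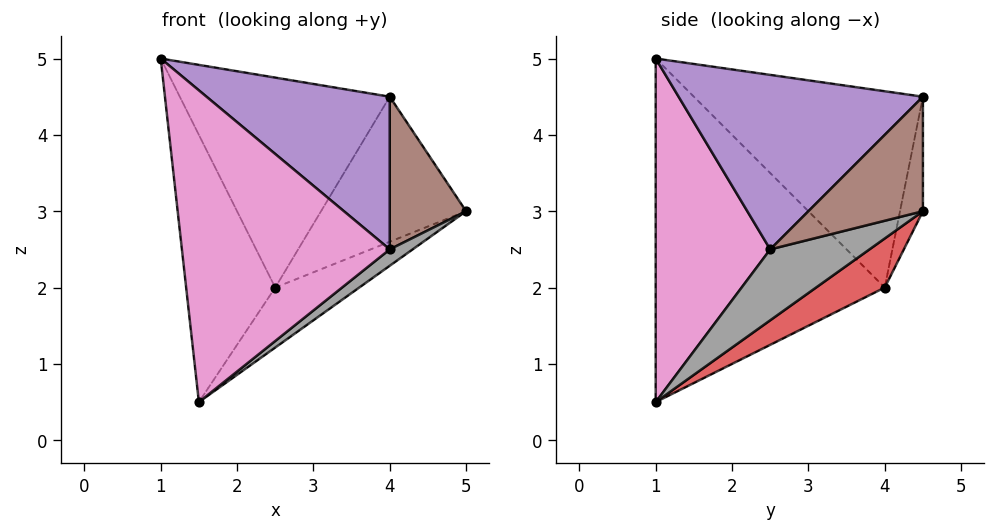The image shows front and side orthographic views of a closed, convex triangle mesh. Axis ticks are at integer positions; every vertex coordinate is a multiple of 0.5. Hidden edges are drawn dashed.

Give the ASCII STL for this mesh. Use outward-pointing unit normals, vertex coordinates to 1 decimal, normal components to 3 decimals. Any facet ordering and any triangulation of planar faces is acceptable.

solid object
 facet normal -0.705 0.646 0.294
  outer loop
   vertex 2.5 4.0 2.0
   vertex 1.0 1.0 5.0
   vertex 4.0 4.5 4.5
  endloop
 endfacet
 facet normal -0.927 0.361 -0.103
  outer loop
   vertex 2.5 4.0 2.0
   vertex 1.5 1.0 0.5
   vertex 1.0 1.0 5.0
  endloop
 endfacet
 facet normal -0.155 0.982 -0.103
  outer loop
   vertex 2.5 4.0 2.0
   vertex 4.0 4.5 4.5
   vertex 5.0 4.5 3.0
  endloop
 endfacet
 facet normal 0.287 0.350 -0.892
  outer loop
   vertex 2.5 4.0 2.0
   vertex 5.0 4.5 3.0
   vertex 1.5 1.0 0.5
  endloop
 endfacet
 facet normal 0.686 -0.514 0.514
  outer loop
   vertex 4.0 2.5 2.5
   vertex 4.0 4.5 4.5
   vertex 1.0 1.0 5.0
  endloop
 endfacet
 facet normal 0.728 -0.485 0.485
  outer loop
   vertex 4.0 2.5 2.5
   vertex 5.0 4.5 3.0
   vertex 4.0 4.5 4.5
  endloop
 endfacet
 facet normal 0.482 -0.875 0.054
  outer loop
   vertex 4.0 2.5 2.5
   vertex 1.0 1.0 5.0
   vertex 1.5 1.0 0.5
  endloop
 endfacet
 facet normal 0.672 -0.155 -0.724
  outer loop
   vertex 4.0 2.5 2.5
   vertex 1.5 1.0 0.5
   vertex 5.0 4.5 3.0
  endloop
 endfacet
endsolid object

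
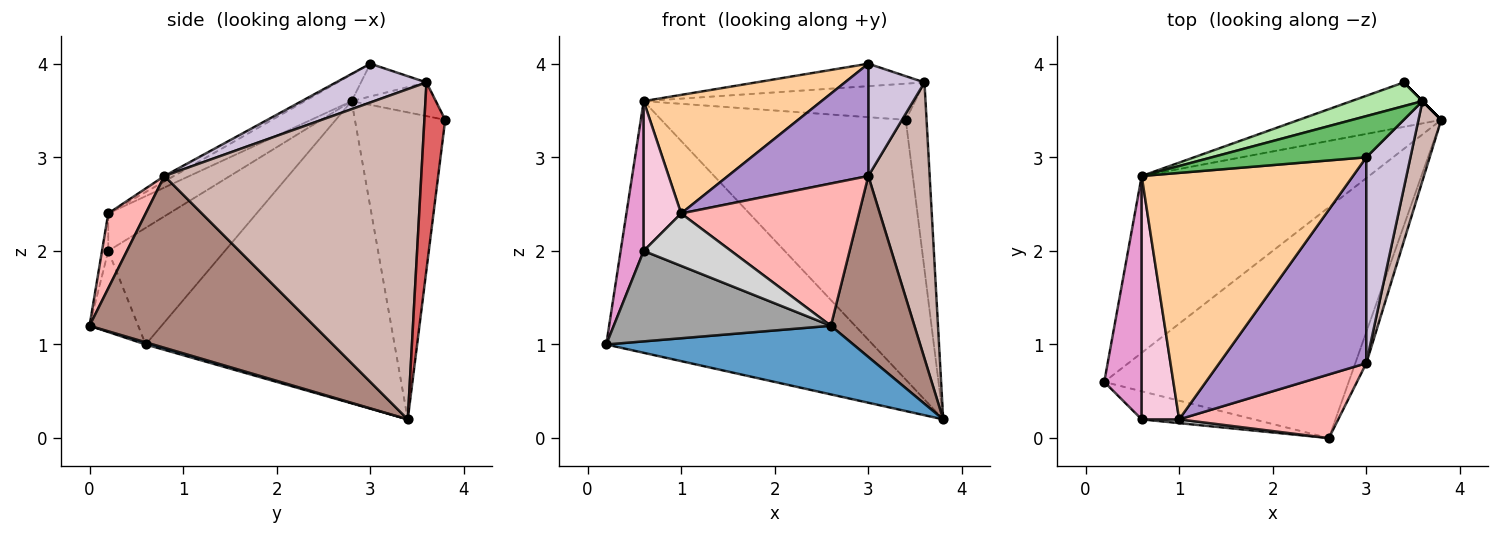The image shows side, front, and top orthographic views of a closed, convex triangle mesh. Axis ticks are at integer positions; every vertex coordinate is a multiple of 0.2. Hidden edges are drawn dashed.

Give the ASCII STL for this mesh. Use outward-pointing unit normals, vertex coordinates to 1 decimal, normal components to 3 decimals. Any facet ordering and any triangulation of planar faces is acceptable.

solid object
 facet normal 0.009 -0.285 -0.959
  outer loop
   vertex 2.6 0.0 1.2
   vertex 0.2 0.6 1.0
   vertex 3.8 3.4 0.2
  endloop
 endfacet
 facet normal -0.607 0.650 -0.457
  outer loop
   vertex 0.6 2.8 3.6
   vertex 3.8 3.4 0.2
   vertex 0.2 0.6 1.0
  endloop
 endfacet
 facet normal -0.342 0.926 -0.159
  outer loop
   vertex 3.4 3.8 3.4
   vertex 3.8 3.4 0.2
   vertex 0.6 2.8 3.6
  endloop
 endfacet
 facet normal -0.113 -0.431 0.895
  outer loop
   vertex 1.0 0.2 2.4
   vertex 3.0 3.0 4.0
   vertex 0.6 2.8 3.6
  endloop
 endfacet
 facet normal -0.183 0.471 0.863
  outer loop
   vertex 3.6 3.6 3.8
   vertex 0.6 2.8 3.6
   vertex 3.0 3.0 4.0
  endloop
 endfacet
 facet normal -0.251 0.810 0.530
  outer loop
   vertex 3.6 3.6 3.8
   vertex 3.4 3.8 3.4
   vertex 0.6 2.8 3.6
  endloop
 endfacet
 facet normal 0.707 0.707 0.000
  outer loop
   vertex 3.6 3.6 3.8
   vertex 3.8 3.4 0.2
   vertex 3.4 3.8 3.4
  endloop
 endfacet
 facet normal 0.189 -0.896 0.401
  outer loop
   vertex 3.0 0.8 2.8
   vertex 1.0 0.2 2.4
   vertex 2.6 0.0 1.2
  endloop
 endfacet
 facet normal -0.032 -0.479 0.877
  outer loop
   vertex 3.0 0.8 2.8
   vertex 3.0 3.0 4.0
   vertex 1.0 0.2 2.4
  endloop
 endfacet
 facet normal 0.611 -0.379 0.695
  outer loop
   vertex 3.0 0.8 2.8
   vertex 3.6 3.6 3.8
   vertex 3.0 3.0 4.0
  endloop
 endfacet
 facet normal 0.936 -0.348 -0.060
  outer loop
   vertex 3.0 0.8 2.8
   vertex 2.6 0.0 1.2
   vertex 3.8 3.4 0.2
  endloop
 endfacet
 facet normal 0.970 -0.232 0.067
  outer loop
   vertex 3.0 0.8 2.8
   vertex 3.8 3.4 0.2
   vertex 3.6 3.6 3.8
  endloop
 endfacet
 facet normal -0.936 -0.185 0.300
  outer loop
   vertex 0.6 0.2 2.0
   vertex 0.6 2.8 3.6
   vertex 0.2 0.6 1.0
  endloop
 endfacet
 facet normal -0.648 -0.399 0.648
  outer loop
   vertex 0.6 0.2 2.0
   vertex 1.0 0.2 2.4
   vertex 0.6 2.8 3.6
  endloop
 endfacet
 facet normal -0.209 -0.934 -0.290
  outer loop
   vertex 0.6 0.2 2.0
   vertex 0.2 0.6 1.0
   vertex 2.6 0.0 1.2
  endloop
 endfacet
 facet normal -0.071 -0.995 0.071
  outer loop
   vertex 0.6 0.2 2.0
   vertex 2.6 0.0 1.2
   vertex 1.0 0.2 2.4
  endloop
 endfacet
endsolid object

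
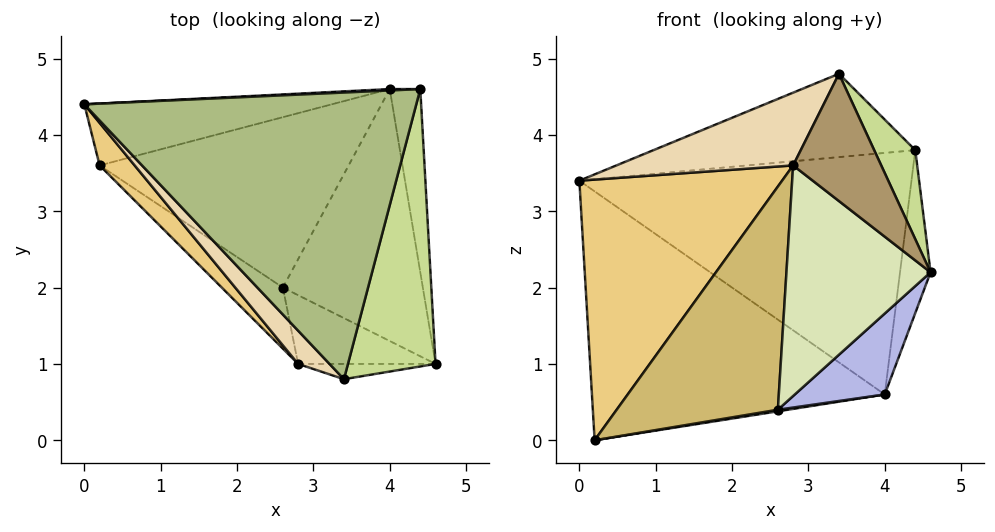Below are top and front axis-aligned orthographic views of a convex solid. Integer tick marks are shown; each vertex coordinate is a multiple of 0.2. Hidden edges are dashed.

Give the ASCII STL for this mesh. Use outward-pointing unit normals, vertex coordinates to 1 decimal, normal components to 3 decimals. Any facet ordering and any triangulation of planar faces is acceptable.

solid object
 facet normal -0.212 0.948 -0.236
  outer loop
   vertex 0.2 3.6 0.0
   vertex 0.0 4.4 3.4
   vertex 4.0 4.6 0.6
  endloop
 endfacet
 facet normal -0.046 0.999 0.006
  outer loop
   vertex 4.4 4.6 3.8
   vertex 4.0 4.6 0.6
   vertex 0.0 4.4 3.4
  endloop
 endfacet
 facet normal 0.986 0.110 -0.123
  outer loop
   vertex 4.4 4.6 3.8
   vertex 4.6 1.0 2.2
   vertex 4.0 4.6 0.6
  endloop
 endfacet
 facet normal 0.576 -0.250 -0.779
  outer loop
   vertex 2.6 2.0 0.4
   vertex 4.0 4.6 0.6
   vertex 4.6 1.0 2.2
  endloop
 endfacet
 facet normal 0.158 -0.009 -0.987
  outer loop
   vertex 2.6 2.0 0.4
   vertex 0.2 3.6 0.0
   vertex 4.0 4.6 0.6
  endloop
 endfacet
 facet normal -0.099 0.278 0.956
  outer loop
   vertex 3.4 0.8 4.8
   vertex 4.4 4.6 3.8
   vertex 0.0 4.4 3.4
  endloop
 endfacet
 facet normal 0.904 -0.131 0.407
  outer loop
   vertex 3.4 0.8 4.8
   vertex 4.6 1.0 2.2
   vertex 4.4 4.6 3.8
  endloop
 endfacet
 facet normal -0.217 -0.936 -0.279
  outer loop
   vertex 2.8 1.0 3.6
   vertex 2.6 2.0 0.4
   vertex 4.6 1.0 2.2
  endloop
 endfacet
 facet normal -0.092 -0.989 -0.119
  outer loop
   vertex 2.8 1.0 3.6
   vertex 4.6 1.0 2.2
   vertex 3.4 0.8 4.8
  endloop
 endfacet
 facet normal -0.514 -0.827 -0.226
  outer loop
   vertex 2.8 1.0 3.6
   vertex 0.2 3.6 0.0
   vertex 2.6 2.0 0.4
  endloop
 endfacet
 facet normal -0.771 -0.629 0.103
  outer loop
   vertex 2.8 1.0 3.6
   vertex 0.0 4.4 3.4
   vertex 0.2 3.6 0.0
  endloop
 endfacet
 facet normal -0.750 -0.602 0.275
  outer loop
   vertex 2.8 1.0 3.6
   vertex 3.4 0.8 4.8
   vertex 0.0 4.4 3.4
  endloop
 endfacet
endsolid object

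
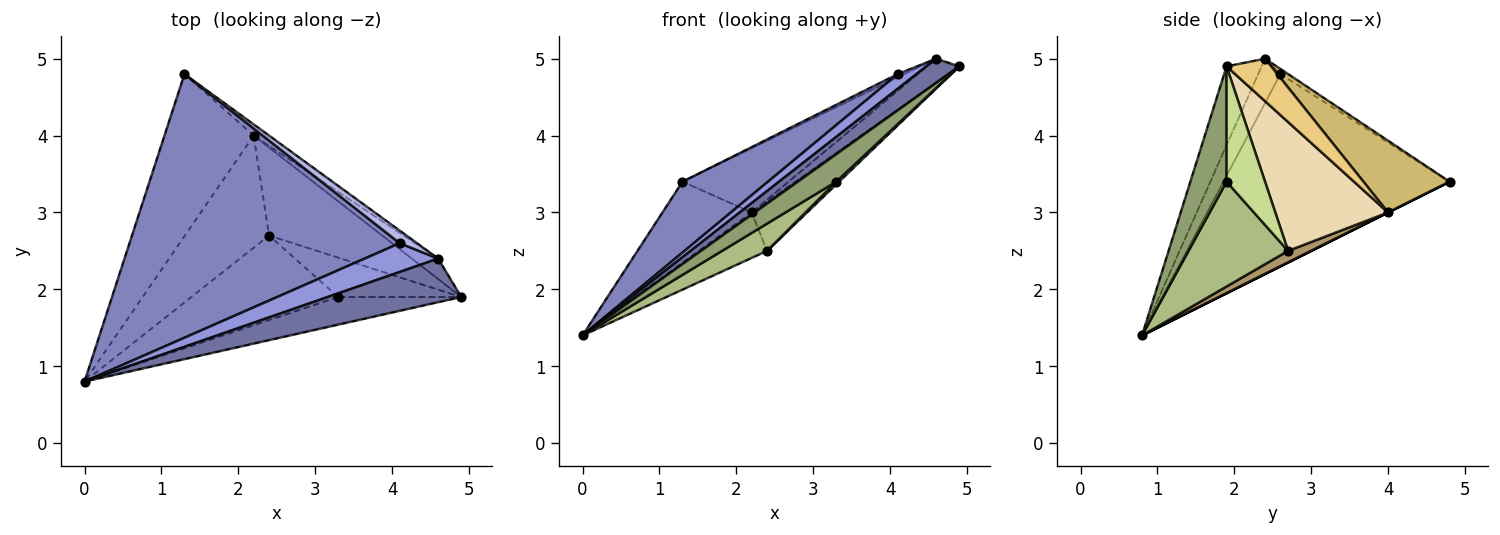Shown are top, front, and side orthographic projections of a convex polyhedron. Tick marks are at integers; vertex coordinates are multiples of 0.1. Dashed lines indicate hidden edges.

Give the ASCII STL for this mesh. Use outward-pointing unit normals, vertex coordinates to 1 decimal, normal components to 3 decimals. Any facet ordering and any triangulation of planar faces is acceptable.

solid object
 facet normal -0.459 -0.431 0.777
  outer loop
   vertex 4.6 2.4 5.0
   vertex 0.0 0.8 1.4
   vertex 4.9 1.9 4.9
  endloop
 endfacet
 facet normal -0.566 -0.214 0.796
  outer loop
   vertex 4.1 2.6 4.8
   vertex 1.3 4.8 3.4
   vertex 0.0 0.8 1.4
  endloop
 endfacet
 facet normal -0.474 -0.401 0.784
  outer loop
   vertex 4.1 2.6 4.8
   vertex 0.0 0.8 1.4
   vertex 4.6 2.4 5.0
  endloop
 endfacet
 facet normal -0.276 0.241 0.930
  outer loop
   vertex 4.1 2.6 4.8
   vertex 4.6 2.4 5.0
   vertex 1.3 4.8 3.4
  endloop
 endfacet
 facet normal 0.554 -0.587 -0.591
  outer loop
   vertex 3.3 1.9 3.4
   vertex 4.9 1.9 4.9
   vertex 0.0 0.8 1.4
  endloop
 endfacet
 facet normal 0.562 -0.254 -0.787
  outer loop
   vertex 3.3 1.9 3.4
   vertex 0.0 0.8 1.4
   vertex 2.4 2.7 2.5
  endloop
 endfacet
 facet normal 0.683 -0.051 -0.729
  outer loop
   vertex 3.3 1.9 3.4
   vertex 2.4 2.7 2.5
   vertex 4.9 1.9 4.9
  endloop
 endfacet
 facet normal 0.000 0.447 -0.894
  outer loop
   vertex 2.2 4.0 3.0
   vertex 0.0 0.8 1.4
   vertex 1.3 4.8 3.4
  endloop
 endfacet
 facet normal 0.126 0.373 -0.919
  outer loop
   vertex 2.2 4.0 3.0
   vertex 2.4 2.7 2.5
   vertex 0.0 0.8 1.4
  endloop
 endfacet
 facet normal 0.625 0.769 -0.134
  outer loop
   vertex 2.2 4.0 3.0
   vertex 1.3 4.8 3.4
   vertex 4.6 2.4 5.0
  endloop
 endfacet
 facet normal 0.724 0.524 -0.449
  outer loop
   vertex 2.2 4.0 3.0
   vertex 4.6 2.4 5.0
   vertex 4.9 1.9 4.9
  endloop
 endfacet
 facet normal 0.705 0.346 -0.619
  outer loop
   vertex 2.2 4.0 3.0
   vertex 4.9 1.9 4.9
   vertex 2.4 2.7 2.5
  endloop
 endfacet
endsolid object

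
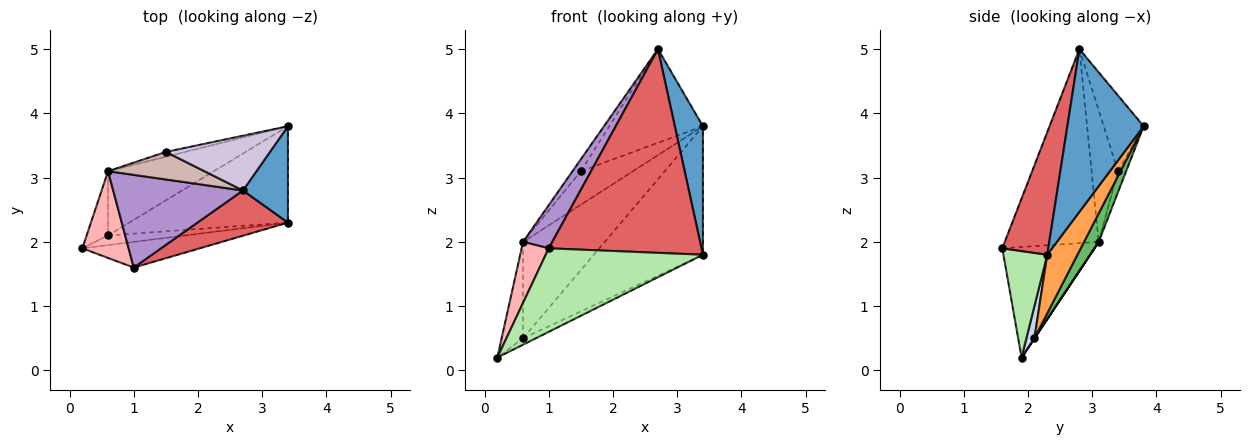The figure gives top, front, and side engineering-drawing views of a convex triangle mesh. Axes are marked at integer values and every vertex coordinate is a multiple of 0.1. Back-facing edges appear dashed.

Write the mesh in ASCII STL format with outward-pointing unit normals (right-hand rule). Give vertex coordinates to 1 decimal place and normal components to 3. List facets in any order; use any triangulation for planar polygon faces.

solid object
 facet normal 0.908 -0.335 0.251
  outer loop
   vertex 2.7 2.8 5.0
   vertex 3.4 2.3 1.8
   vertex 3.4 3.8 3.8
  endloop
 endfacet
 facet normal 0.328 0.524 -0.786
  outer loop
   vertex 0.6 2.1 0.5
   vertex 3.4 2.3 1.8
   vertex 0.2 1.9 0.2
  endloop
 endfacet
 facet normal 0.216 0.781 -0.586
  outer loop
   vertex 0.6 2.1 0.5
   vertex 3.4 3.8 3.8
   vertex 3.4 2.3 1.8
  endloop
 endfacet
 facet normal 0.000 0.832 -0.555
  outer loop
   vertex 0.6 2.1 0.5
   vertex 0.2 1.9 0.2
   vertex 0.6 3.1 2.0
  endloop
 endfacet
 facet normal 0.147 0.823 -0.549
  outer loop
   vertex 0.6 2.1 0.5
   vertex 0.6 3.1 2.0
   vertex 3.4 3.8 3.8
  endloop
 endfacet
 facet normal 0.258 -0.924 -0.284
  outer loop
   vertex 1.0 1.6 1.9
   vertex 0.2 1.9 0.2
   vertex 3.4 2.3 1.8
  endloop
 endfacet
 facet normal 0.282 -0.937 0.208
  outer loop
   vertex 1.0 1.6 1.9
   vertex 3.4 2.3 1.8
   vertex 2.7 2.8 5.0
  endloop
 endfacet
 facet normal -0.890 -0.262 0.373
  outer loop
   vertex 1.0 1.6 1.9
   vertex 0.6 3.1 2.0
   vertex 0.2 1.9 0.2
  endloop
 endfacet
 facet normal -0.805 -0.250 0.538
  outer loop
   vertex 1.0 1.6 1.9
   vertex 2.7 2.8 5.0
   vertex 0.6 3.1 2.0
  endloop
 endfacet
 facet normal -0.345 0.810 0.474
  outer loop
   vertex 1.5 3.4 3.1
   vertex 2.7 2.8 5.0
   vertex 3.4 3.8 3.8
  endloop
 endfacet
 facet normal -0.154 0.978 -0.141
  outer loop
   vertex 1.5 3.4 3.1
   vertex 3.4 3.8 3.8
   vertex 0.6 3.1 2.0
  endloop
 endfacet
 facet normal -0.782 0.248 0.572
  outer loop
   vertex 1.5 3.4 3.1
   vertex 0.6 3.1 2.0
   vertex 2.7 2.8 5.0
  endloop
 endfacet
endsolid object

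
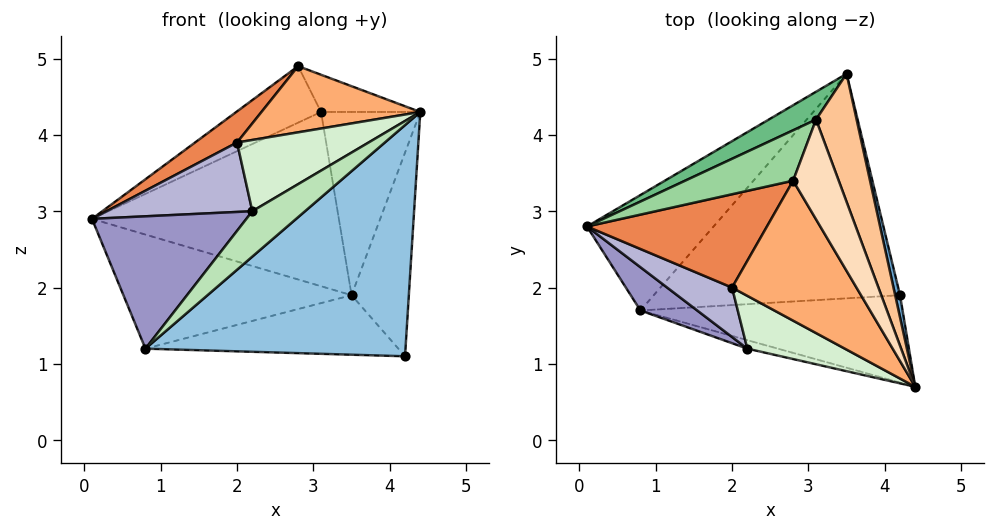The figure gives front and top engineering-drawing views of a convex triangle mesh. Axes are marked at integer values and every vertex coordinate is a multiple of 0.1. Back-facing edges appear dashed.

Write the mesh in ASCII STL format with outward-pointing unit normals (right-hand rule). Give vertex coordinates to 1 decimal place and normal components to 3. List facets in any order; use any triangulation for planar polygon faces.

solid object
 facet normal 0.973 0.228 0.025
  outer loop
   vertex 4.2 1.9 1.1
   vertex 3.5 4.8 1.9
   vertex 4.4 0.7 4.3
  endloop
 endfacet
 facet normal 0.045 -0.934 -0.353
  outer loop
   vertex 0.8 1.7 1.2
   vertex 4.2 1.9 1.1
   vertex 4.4 0.7 4.3
  endloop
 endfacet
 facet normal -0.529 0.597 -0.604
  outer loop
   vertex 0.8 1.7 1.2
   vertex 0.1 2.8 2.9
   vertex 3.5 4.8 1.9
  endloop
 endfacet
 facet normal -0.043 0.256 -0.966
  outer loop
   vertex 0.8 1.7 1.2
   vertex 3.5 4.8 1.9
   vertex 4.2 1.9 1.1
  endloop
 endfacet
 facet normal -0.535 -0.267 0.802
  outer loop
   vertex 2.0 2.0 3.9
   vertex 2.8 3.4 4.9
   vertex 0.1 2.8 2.9
  endloop
 endfacet
 facet normal -0.357 -0.399 0.845
  outer loop
   vertex 2.0 2.0 3.9
   vertex 4.4 0.7 4.3
   vertex 2.8 3.4 4.9
  endloop
 endfacet
 facet normal 0.911 0.338 0.236
  outer loop
   vertex 3.1 4.2 4.3
   vertex 4.4 0.7 4.3
   vertex 3.5 4.8 1.9
  endloop
 endfacet
 facet normal 0.685 0.255 0.682
  outer loop
   vertex 3.1 4.2 4.3
   vertex 2.8 3.4 4.9
   vertex 4.4 0.7 4.3
  endloop
 endfacet
 facet normal -0.471 0.871 0.139
  outer loop
   vertex 3.1 4.2 4.3
   vertex 3.5 4.8 1.9
   vertex 0.1 2.8 2.9
  endloop
 endfacet
 facet normal -0.550 0.623 0.556
  outer loop
   vertex 3.1 4.2 4.3
   vertex 0.1 2.8 2.9
   vertex 2.8 3.4 4.9
  endloop
 endfacet
 facet normal -0.114 -0.977 -0.183
  outer loop
   vertex 2.2 1.2 3.0
   vertex 0.8 1.7 1.2
   vertex 4.4 0.7 4.3
  endloop
 endfacet
 facet normal -0.471 -0.709 0.525
  outer loop
   vertex 2.2 1.2 3.0
   vertex 4.4 0.7 4.3
   vertex 2.0 2.0 3.9
  endloop
 endfacet
 facet normal -0.594 -0.764 0.250
  outer loop
   vertex 2.2 1.2 3.0
   vertex 0.1 2.8 2.9
   vertex 0.8 1.7 1.2
  endloop
 endfacet
 facet normal -0.544 -0.684 0.487
  outer loop
   vertex 2.2 1.2 3.0
   vertex 2.0 2.0 3.9
   vertex 0.1 2.8 2.9
  endloop
 endfacet
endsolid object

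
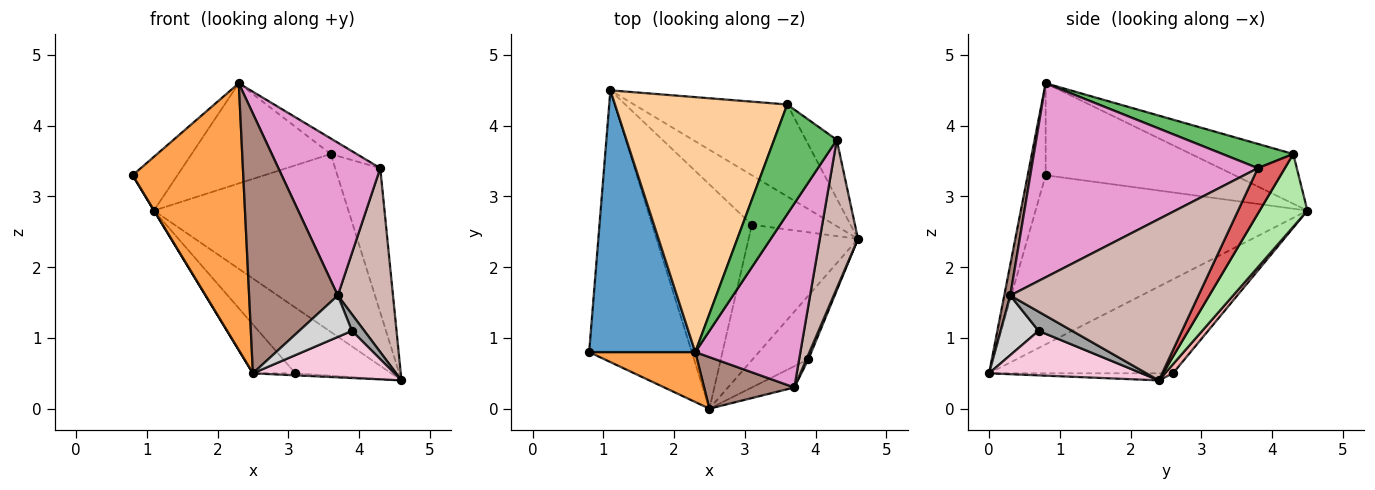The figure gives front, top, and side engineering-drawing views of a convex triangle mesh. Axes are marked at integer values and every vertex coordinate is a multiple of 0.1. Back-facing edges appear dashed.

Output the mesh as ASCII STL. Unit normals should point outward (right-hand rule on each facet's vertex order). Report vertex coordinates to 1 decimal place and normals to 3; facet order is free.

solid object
 facet normal -0.647 0.153 0.747
  outer loop
   vertex 2.3 0.8 4.6
   vertex 1.1 4.5 2.8
   vertex 0.8 0.8 3.3
  endloop
 endfacet
 facet normal -0.855 -0.001 -0.519
  outer loop
   vertex 2.5 0.0 0.5
   vertex 0.8 0.8 3.3
   vertex 1.1 4.5 2.8
  endloop
 endfacet
 facet normal -0.157 -0.971 0.182
  outer loop
   vertex 2.5 0.0 0.5
   vertex 2.3 0.8 4.6
   vertex 0.8 0.8 3.3
  endloop
 endfacet
 facet normal -0.259 0.353 0.899
  outer loop
   vertex 3.6 4.3 3.6
   vertex 1.1 4.5 2.8
   vertex 2.3 0.8 4.6
  endloop
 endfacet
 facet normal 0.358 0.131 0.925
  outer loop
   vertex 3.6 4.3 3.6
   vertex 2.3 0.8 4.6
   vertex 4.3 3.8 3.4
  endloop
 endfacet
 facet normal 0.213 0.868 -0.449
  outer loop
   vertex 3.6 4.3 3.6
   vertex 4.6 2.4 0.4
   vertex 1.1 4.5 2.8
  endloop
 endfacet
 facet normal 0.485 0.810 -0.330
  outer loop
   vertex 3.6 4.3 3.6
   vertex 4.3 3.8 3.4
   vertex 4.6 2.4 0.4
  endloop
 endfacet
 facet normal 0.066 0.797 -0.601
  outer loop
   vertex 3.1 2.6 0.5
   vertex 1.1 4.5 2.8
   vertex 4.6 2.4 0.4
  endloop
 endfacet
 facet normal -0.065 0.015 -0.998
  outer loop
   vertex 3.1 2.6 0.5
   vertex 4.6 2.4 0.4
   vertex 2.5 0.0 0.5
  endloop
 endfacet
 facet normal -0.678 0.156 -0.719
  outer loop
   vertex 3.1 2.6 0.5
   vertex 2.5 0.0 0.5
   vertex 1.1 4.5 2.8
  endloop
 endfacet
 facet normal 0.067 -0.979 0.194
  outer loop
   vertex 3.7 0.3 1.6
   vertex 2.3 0.8 4.6
   vertex 2.5 0.0 0.5
  endloop
 endfacet
 facet normal 0.936 -0.274 0.222
  outer loop
   vertex 3.7 0.3 1.6
   vertex 4.6 2.4 0.4
   vertex 4.3 3.8 3.4
  endloop
 endfacet
 facet normal 0.818 -0.368 0.443
  outer loop
   vertex 3.7 0.3 1.6
   vertex 4.3 3.8 3.4
   vertex 2.3 0.8 4.6
  endloop
 endfacet
 facet normal 0.540 -0.501 -0.676
  outer loop
   vertex 3.9 0.7 1.1
   vertex 2.5 0.0 0.5
   vertex 4.6 2.4 0.4
  endloop
 endfacet
 facet normal 0.934 -0.344 0.098
  outer loop
   vertex 3.9 0.7 1.1
   vertex 4.6 2.4 0.4
   vertex 3.7 0.3 1.6
  endloop
 endfacet
 facet normal 0.539 -0.750 -0.384
  outer loop
   vertex 3.9 0.7 1.1
   vertex 3.7 0.3 1.6
   vertex 2.5 0.0 0.5
  endloop
 endfacet
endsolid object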